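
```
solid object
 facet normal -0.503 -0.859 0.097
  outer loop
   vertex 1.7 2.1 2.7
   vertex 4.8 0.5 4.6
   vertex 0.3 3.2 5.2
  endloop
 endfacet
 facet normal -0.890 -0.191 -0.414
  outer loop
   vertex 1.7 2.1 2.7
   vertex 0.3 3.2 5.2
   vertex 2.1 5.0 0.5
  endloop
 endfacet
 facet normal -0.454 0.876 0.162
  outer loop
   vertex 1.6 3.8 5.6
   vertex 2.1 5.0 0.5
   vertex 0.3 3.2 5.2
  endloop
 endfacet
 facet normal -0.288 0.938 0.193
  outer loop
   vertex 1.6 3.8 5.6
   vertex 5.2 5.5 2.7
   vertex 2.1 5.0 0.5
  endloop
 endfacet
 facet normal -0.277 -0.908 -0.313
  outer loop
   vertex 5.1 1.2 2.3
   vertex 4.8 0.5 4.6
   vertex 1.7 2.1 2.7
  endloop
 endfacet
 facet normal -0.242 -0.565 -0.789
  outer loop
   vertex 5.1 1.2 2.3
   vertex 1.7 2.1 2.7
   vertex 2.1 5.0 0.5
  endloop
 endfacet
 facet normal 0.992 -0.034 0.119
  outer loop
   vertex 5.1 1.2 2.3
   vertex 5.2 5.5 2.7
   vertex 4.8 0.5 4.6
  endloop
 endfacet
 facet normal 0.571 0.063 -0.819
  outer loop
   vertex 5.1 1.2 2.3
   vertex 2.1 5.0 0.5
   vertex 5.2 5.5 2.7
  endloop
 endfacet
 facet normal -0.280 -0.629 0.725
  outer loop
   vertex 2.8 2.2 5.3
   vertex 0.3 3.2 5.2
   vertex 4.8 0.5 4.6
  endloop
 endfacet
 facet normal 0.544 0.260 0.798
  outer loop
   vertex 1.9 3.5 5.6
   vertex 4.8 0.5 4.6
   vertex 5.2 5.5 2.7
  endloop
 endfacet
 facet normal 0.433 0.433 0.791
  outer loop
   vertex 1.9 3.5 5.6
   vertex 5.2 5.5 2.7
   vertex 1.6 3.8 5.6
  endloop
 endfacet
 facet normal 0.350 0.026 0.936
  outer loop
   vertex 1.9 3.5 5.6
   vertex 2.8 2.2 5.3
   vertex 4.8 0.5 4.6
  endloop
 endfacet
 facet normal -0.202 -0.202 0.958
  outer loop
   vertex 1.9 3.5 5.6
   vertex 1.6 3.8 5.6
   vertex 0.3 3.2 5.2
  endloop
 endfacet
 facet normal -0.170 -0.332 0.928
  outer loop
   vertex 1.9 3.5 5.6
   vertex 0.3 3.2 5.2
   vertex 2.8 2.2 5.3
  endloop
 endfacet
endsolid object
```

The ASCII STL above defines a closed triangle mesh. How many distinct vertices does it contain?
9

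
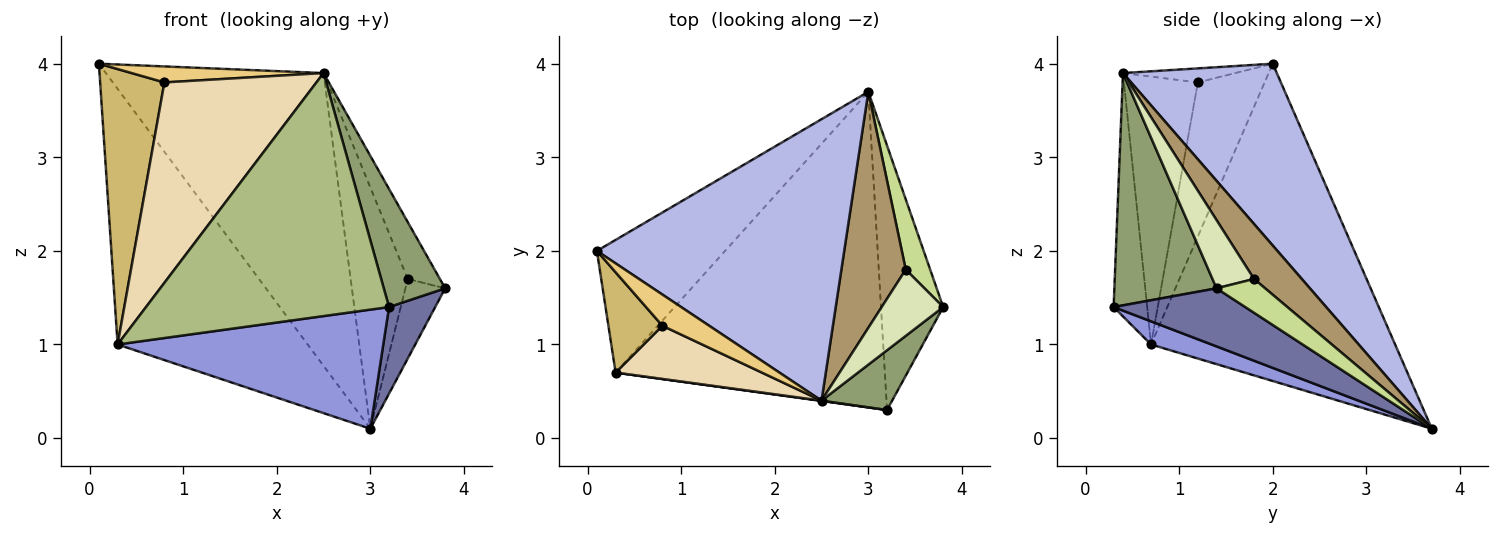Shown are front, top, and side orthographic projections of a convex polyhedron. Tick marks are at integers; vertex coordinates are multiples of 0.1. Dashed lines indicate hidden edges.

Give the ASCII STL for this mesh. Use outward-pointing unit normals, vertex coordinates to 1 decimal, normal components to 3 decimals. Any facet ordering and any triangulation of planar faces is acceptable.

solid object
 facet normal 0.664 -0.233 -0.711
  outer loop
   vertex 3.2 0.3 1.4
   vertex 3.0 3.7 0.1
   vertex 3.8 1.4 1.6
  endloop
 endfacet
 facet normal -0.752 0.585 -0.304
  outer loop
   vertex 0.3 0.7 1.0
   vertex 0.1 2.0 4.0
   vertex 3.0 3.7 0.1
  endloop
 endfacet
 facet normal 0.080 -0.352 -0.933
  outer loop
   vertex 0.3 0.7 1.0
   vertex 3.0 3.7 0.1
   vertex 3.2 0.3 1.4
  endloop
 endfacet
 facet normal 0.454 0.642 0.618
  outer loop
   vertex 2.5 0.4 3.9
   vertex 3.0 3.7 0.1
   vertex 0.1 2.0 4.0
  endloop
 endfacet
 facet normal 0.830 -0.498 0.252
  outer loop
   vertex 2.5 0.4 3.9
   vertex 3.2 0.3 1.4
   vertex 3.8 1.4 1.6
  endloop
 endfacet
 facet normal -0.137 -0.991 0.001
  outer loop
   vertex 2.5 0.4 3.9
   vertex 0.3 0.7 1.0
   vertex 3.2 0.3 1.4
  endloop
 endfacet
 facet normal 0.675 0.553 0.488
  outer loop
   vertex 3.4 1.8 1.7
   vertex 3.8 1.4 1.6
   vertex 3.0 3.7 0.1
  endloop
 endfacet
 facet normal 0.644 0.499 0.581
  outer loop
   vertex 3.4 1.8 1.7
   vertex 2.5 0.4 3.9
   vertex 3.8 1.4 1.6
  endloop
 endfacet
 facet normal 0.513 0.614 0.600
  outer loop
   vertex 3.4 1.8 1.7
   vertex 3.0 3.7 0.1
   vertex 2.5 0.4 3.9
  endloop
 endfacet
 facet normal -0.699 -0.672 0.245
  outer loop
   vertex 0.8 1.2 3.8
   vertex 0.1 2.0 4.0
   vertex 0.3 0.7 1.0
  endloop
 endfacet
 facet normal -0.258 -0.441 0.860
  outer loop
   vertex 0.8 1.2 3.8
   vertex 2.5 0.4 3.9
   vertex 0.1 2.0 4.0
  endloop
 endfacet
 facet normal -0.425 -0.875 0.232
  outer loop
   vertex 0.8 1.2 3.8
   vertex 0.3 0.7 1.0
   vertex 2.5 0.4 3.9
  endloop
 endfacet
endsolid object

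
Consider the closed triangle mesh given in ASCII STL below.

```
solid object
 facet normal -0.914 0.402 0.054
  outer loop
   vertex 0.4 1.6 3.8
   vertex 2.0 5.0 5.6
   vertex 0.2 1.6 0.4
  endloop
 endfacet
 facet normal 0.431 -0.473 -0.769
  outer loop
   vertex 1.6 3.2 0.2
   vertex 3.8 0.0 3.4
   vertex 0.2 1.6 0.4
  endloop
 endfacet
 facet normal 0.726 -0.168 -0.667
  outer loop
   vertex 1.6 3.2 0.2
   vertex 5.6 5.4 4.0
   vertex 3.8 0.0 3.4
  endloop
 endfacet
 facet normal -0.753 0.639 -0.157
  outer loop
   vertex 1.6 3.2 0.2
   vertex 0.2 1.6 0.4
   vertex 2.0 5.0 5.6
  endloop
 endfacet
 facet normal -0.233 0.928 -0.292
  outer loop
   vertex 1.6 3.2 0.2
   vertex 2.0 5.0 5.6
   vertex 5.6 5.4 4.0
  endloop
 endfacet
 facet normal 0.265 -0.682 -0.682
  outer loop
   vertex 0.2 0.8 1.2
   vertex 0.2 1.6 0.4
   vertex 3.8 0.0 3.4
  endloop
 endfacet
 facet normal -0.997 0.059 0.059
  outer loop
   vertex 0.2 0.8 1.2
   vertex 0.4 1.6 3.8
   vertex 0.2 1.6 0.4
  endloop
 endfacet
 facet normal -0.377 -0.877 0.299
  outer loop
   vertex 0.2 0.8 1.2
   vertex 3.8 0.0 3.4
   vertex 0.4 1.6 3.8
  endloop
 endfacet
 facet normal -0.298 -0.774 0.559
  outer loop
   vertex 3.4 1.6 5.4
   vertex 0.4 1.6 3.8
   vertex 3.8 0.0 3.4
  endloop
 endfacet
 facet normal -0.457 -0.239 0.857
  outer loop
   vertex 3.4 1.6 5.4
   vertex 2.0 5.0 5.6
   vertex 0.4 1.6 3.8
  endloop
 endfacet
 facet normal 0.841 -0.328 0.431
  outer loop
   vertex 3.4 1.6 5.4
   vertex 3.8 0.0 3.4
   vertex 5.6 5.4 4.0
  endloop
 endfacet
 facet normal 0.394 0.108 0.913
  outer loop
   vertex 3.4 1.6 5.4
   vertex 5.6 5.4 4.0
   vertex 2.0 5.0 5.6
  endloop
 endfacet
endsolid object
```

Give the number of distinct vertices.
8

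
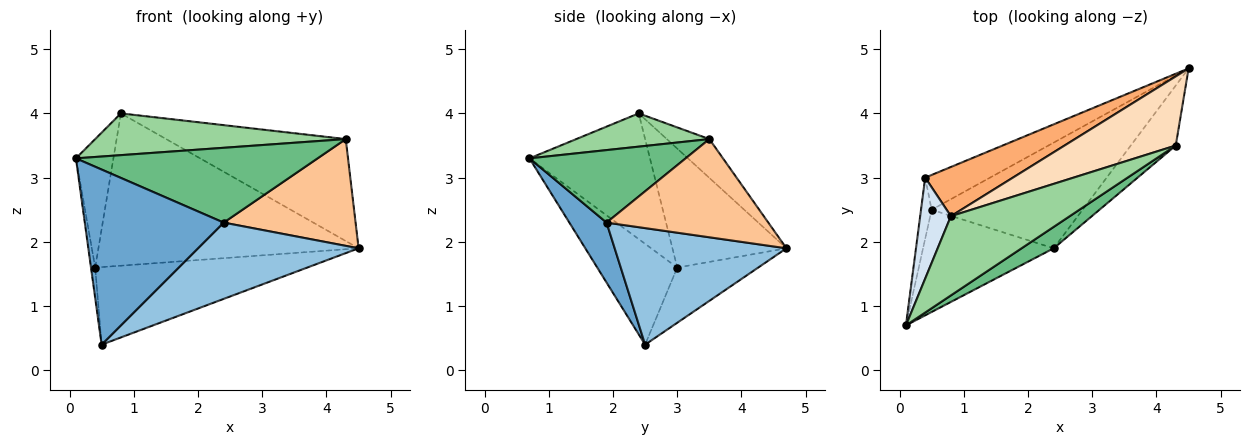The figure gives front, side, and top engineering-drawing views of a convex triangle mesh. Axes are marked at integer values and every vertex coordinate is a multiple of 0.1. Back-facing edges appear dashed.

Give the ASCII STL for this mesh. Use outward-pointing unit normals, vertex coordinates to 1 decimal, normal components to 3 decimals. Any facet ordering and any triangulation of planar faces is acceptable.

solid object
 facet normal 0.225 -0.841 -0.491
  outer loop
   vertex 2.4 1.9 2.3
   vertex 0.1 0.7 3.3
   vertex 0.5 2.5 0.4
  endloop
 endfacet
 facet normal 0.531 -0.496 -0.687
  outer loop
   vertex 2.4 1.9 2.3
   vertex 0.5 2.5 0.4
   vertex 4.5 4.7 1.9
  endloop
 endfacet
 facet normal -0.993 0.052 -0.105
  outer loop
   vertex 0.4 3.0 1.6
   vertex 0.5 2.5 0.4
   vertex 0.1 0.7 3.3
  endloop
 endfacet
 facet normal -0.930 0.289 0.227
  outer loop
   vertex 0.4 3.0 1.6
   vertex 0.1 0.7 3.3
   vertex 0.8 2.4 4.0
  endloop
 endfacet
 facet normal -0.329 0.862 -0.386
  outer loop
   vertex 0.4 3.0 1.6
   vertex 4.5 4.7 1.9
   vertex 0.5 2.5 0.4
  endloop
 endfacet
 facet normal -0.385 0.878 0.284
  outer loop
   vertex 0.4 3.0 1.6
   vertex 0.8 2.4 4.0
   vertex 4.5 4.7 1.9
  endloop
 endfacet
 facet normal 0.730 -0.596 -0.334
  outer loop
   vertex 4.3 3.5 3.6
   vertex 2.4 1.9 2.3
   vertex 4.5 4.7 1.9
  endloop
 endfacet
 facet normal -0.192 0.812 0.551
  outer loop
   vertex 4.3 3.5 3.6
   vertex 4.5 4.7 1.9
   vertex 0.8 2.4 4.0
  endloop
 endfacet
 facet normal 0.528 -0.817 0.234
  outer loop
   vertex 4.3 3.5 3.6
   vertex 0.1 0.7 3.3
   vertex 2.4 1.9 2.3
  endloop
 endfacet
 facet normal 0.240 -0.453 0.859
  outer loop
   vertex 4.3 3.5 3.6
   vertex 0.8 2.4 4.0
   vertex 0.1 0.7 3.3
  endloop
 endfacet
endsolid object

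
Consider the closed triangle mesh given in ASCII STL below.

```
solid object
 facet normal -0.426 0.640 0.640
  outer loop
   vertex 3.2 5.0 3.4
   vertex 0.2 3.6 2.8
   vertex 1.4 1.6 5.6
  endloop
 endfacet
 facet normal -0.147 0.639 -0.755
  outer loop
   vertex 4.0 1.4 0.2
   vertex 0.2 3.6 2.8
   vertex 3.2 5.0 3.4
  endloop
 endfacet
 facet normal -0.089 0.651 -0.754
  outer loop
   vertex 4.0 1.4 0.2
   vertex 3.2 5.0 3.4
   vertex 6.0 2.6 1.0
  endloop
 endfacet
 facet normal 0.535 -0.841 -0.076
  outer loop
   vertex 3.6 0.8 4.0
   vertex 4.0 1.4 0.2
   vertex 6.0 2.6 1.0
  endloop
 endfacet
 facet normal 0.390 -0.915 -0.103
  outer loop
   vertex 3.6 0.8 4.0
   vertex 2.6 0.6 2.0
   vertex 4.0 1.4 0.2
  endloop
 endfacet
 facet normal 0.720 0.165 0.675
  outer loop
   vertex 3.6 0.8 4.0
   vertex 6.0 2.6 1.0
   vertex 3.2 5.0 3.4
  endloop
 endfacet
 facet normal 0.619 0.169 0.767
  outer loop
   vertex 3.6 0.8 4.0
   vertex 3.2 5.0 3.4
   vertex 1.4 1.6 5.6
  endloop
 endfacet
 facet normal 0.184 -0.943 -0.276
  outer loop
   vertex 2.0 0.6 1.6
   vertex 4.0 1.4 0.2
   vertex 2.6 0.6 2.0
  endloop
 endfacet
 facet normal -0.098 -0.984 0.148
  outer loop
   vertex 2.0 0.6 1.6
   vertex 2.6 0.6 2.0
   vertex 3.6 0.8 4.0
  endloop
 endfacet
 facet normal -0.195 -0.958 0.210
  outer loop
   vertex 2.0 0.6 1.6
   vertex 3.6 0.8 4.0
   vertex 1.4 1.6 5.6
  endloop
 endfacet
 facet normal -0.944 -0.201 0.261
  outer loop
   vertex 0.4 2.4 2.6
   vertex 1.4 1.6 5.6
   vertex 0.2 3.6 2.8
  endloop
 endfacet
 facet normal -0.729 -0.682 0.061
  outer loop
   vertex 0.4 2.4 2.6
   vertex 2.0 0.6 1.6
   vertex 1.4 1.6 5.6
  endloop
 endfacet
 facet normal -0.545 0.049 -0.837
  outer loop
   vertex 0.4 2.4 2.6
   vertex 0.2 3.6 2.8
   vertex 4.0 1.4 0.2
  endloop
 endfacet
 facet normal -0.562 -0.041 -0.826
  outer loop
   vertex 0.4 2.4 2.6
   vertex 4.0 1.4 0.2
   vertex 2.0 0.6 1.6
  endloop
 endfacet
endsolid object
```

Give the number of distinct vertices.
9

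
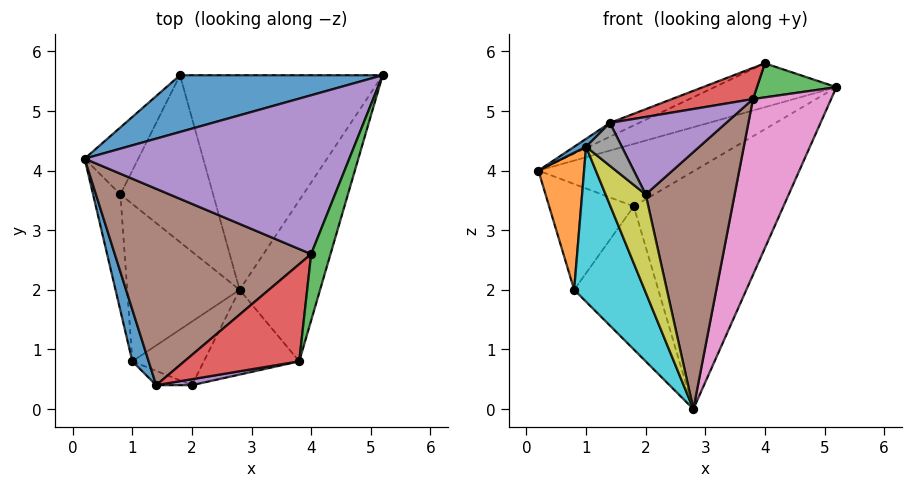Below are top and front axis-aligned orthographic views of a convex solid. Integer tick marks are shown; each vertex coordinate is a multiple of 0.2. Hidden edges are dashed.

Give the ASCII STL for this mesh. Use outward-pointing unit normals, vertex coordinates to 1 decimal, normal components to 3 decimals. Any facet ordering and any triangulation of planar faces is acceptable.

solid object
 facet normal -0.368 0.688 0.625
  outer loop
   vertex 1.8 5.6 3.4
   vertex 0.2 4.2 4.0
   vertex 5.2 5.6 5.4
  endloop
 endfacet
 facet normal 0.367 0.691 -0.623
  outer loop
   vertex 1.8 5.6 3.4
   vertex 5.2 5.6 5.4
   vertex 2.8 2.0 0.0
  endloop
 endfacet
 facet normal -0.685 0.615 -0.390
  outer loop
   vertex 0.8 3.6 2.0
   vertex 0.2 4.2 4.0
   vertex 1.8 5.6 3.4
  endloop
 endfacet
 facet normal -0.232 0.633 -0.739
  outer loop
   vertex 0.8 3.6 2.0
   vertex 1.8 5.6 3.4
   vertex 2.8 2.0 0.0
  endloop
 endfacet
 facet normal 0.152 -0.986 0.076
  outer loop
   vertex 3.8 0.8 5.2
   vertex 1.4 0.4 4.8
   vertex 2.0 0.4 3.6
  endloop
 endfacet
 facet normal 0.440 -0.853 -0.281
  outer loop
   vertex 3.8 0.8 5.2
   vertex 2.0 0.4 3.6
   vertex 2.8 2.0 0.0
  endloop
 endfacet
 facet normal 0.935 -0.263 -0.240
  outer loop
   vertex 3.8 0.8 5.2
   vertex 2.8 2.0 0.0
   vertex 5.2 5.6 5.4
  endloop
 endfacet
 facet normal -0.535 -0.802 -0.267
  outer loop
   vertex 1.0 0.8 4.4
   vertex 2.0 0.4 3.6
   vertex 1.4 0.4 4.8
  endloop
 endfacet
 facet normal -0.611 -0.664 -0.431
  outer loop
   vertex 1.0 0.8 4.4
   vertex 2.8 2.0 0.0
   vertex 2.0 0.4 3.6
  endloop
 endfacet
 facet normal -0.787 -0.433 -0.440
  outer loop
   vertex 1.0 0.8 4.4
   vertex 0.8 3.6 2.0
   vertex 2.8 2.0 0.0
  endloop
 endfacet
 facet normal -0.752 -0.100 0.652
  outer loop
   vertex 1.0 0.8 4.4
   vertex 1.4 0.4 4.8
   vertex 0.2 4.2 4.0
  endloop
 endfacet
 facet normal -0.946 -0.247 -0.210
  outer loop
   vertex 1.0 0.8 4.4
   vertex 0.2 4.2 4.0
   vertex 0.8 3.6 2.0
  endloop
 endfacet
 facet normal 0.821 -0.261 0.508
  outer loop
   vertex 4.0 2.6 5.8
   vertex 3.8 0.8 5.2
   vertex 5.2 5.6 5.4
  endloop
 endfacet
 facet normal -0.107 -0.304 0.947
  outer loop
   vertex 4.0 2.6 5.8
   vertex 1.4 0.4 4.8
   vertex 3.8 0.8 5.2
  endloop
 endfacet
 facet normal -0.326 0.252 0.911
  outer loop
   vertex 4.0 2.6 5.8
   vertex 5.2 5.6 5.4
   vertex 0.2 4.2 4.0
  endloop
 endfacet
 facet normal -0.405 0.064 0.912
  outer loop
   vertex 4.0 2.6 5.8
   vertex 0.2 4.2 4.0
   vertex 1.4 0.4 4.8
  endloop
 endfacet
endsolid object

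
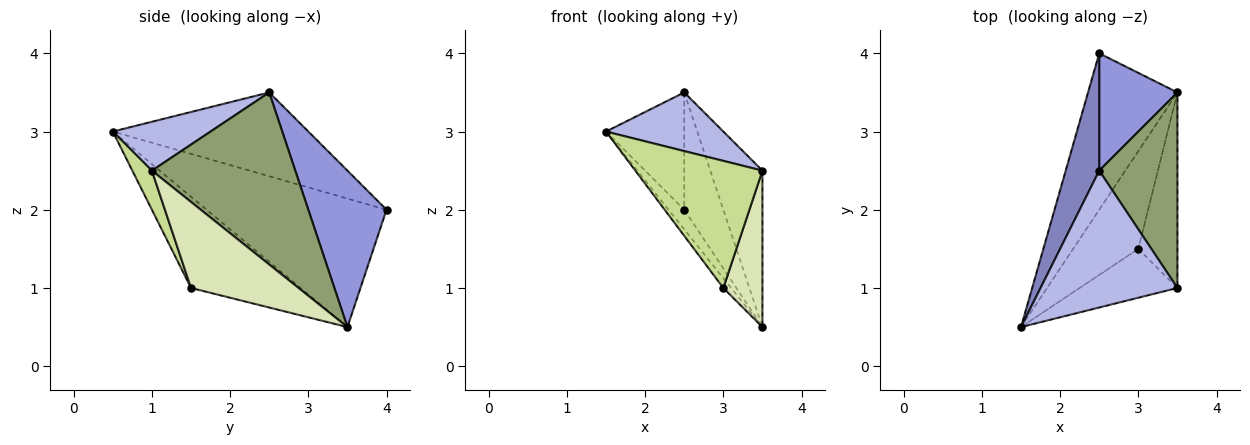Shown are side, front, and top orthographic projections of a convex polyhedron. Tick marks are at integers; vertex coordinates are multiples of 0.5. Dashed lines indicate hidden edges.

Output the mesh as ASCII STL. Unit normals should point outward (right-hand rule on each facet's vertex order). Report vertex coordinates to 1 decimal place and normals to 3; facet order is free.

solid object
 facet normal -0.819 0.071 -0.570
  outer loop
   vertex 2.5 4.0 2.0
   vertex 3.5 3.5 0.5
   vertex 1.5 0.5 3.0
  endloop
 endfacet
 facet normal -0.870 0.348 0.348
  outer loop
   vertex 2.5 2.5 3.5
   vertex 2.5 4.0 2.0
   vertex 1.5 0.5 3.0
  endloop
 endfacet
 facet normal 0.816 0.408 0.408
  outer loop
   vertex 2.5 2.5 3.5
   vertex 3.5 3.5 0.5
   vertex 2.5 4.0 2.0
  endloop
 endfacet
 facet normal 0.312 -0.374 0.873
  outer loop
   vertex 3.5 1.0 2.5
   vertex 2.5 2.5 3.5
   vertex 1.5 0.5 3.0
  endloop
 endfacet
 facet normal 0.864 0.314 0.393
  outer loop
   vertex 3.5 1.0 2.5
   vertex 3.5 3.5 0.5
   vertex 2.5 2.5 3.5
  endloop
 endfacet
 facet normal -0.812 0.058 -0.580
  outer loop
   vertex 3.0 1.5 1.0
   vertex 1.5 0.5 3.0
   vertex 3.5 3.5 0.5
  endloop
 endfacet
 facet normal 0.142 -0.924 -0.355
  outer loop
   vertex 3.0 1.5 1.0
   vertex 3.5 1.0 2.5
   vertex 1.5 0.5 3.0
  endloop
 endfacet
 facet normal 0.864 -0.314 -0.393
  outer loop
   vertex 3.0 1.5 1.0
   vertex 3.5 3.5 0.5
   vertex 3.5 1.0 2.5
  endloop
 endfacet
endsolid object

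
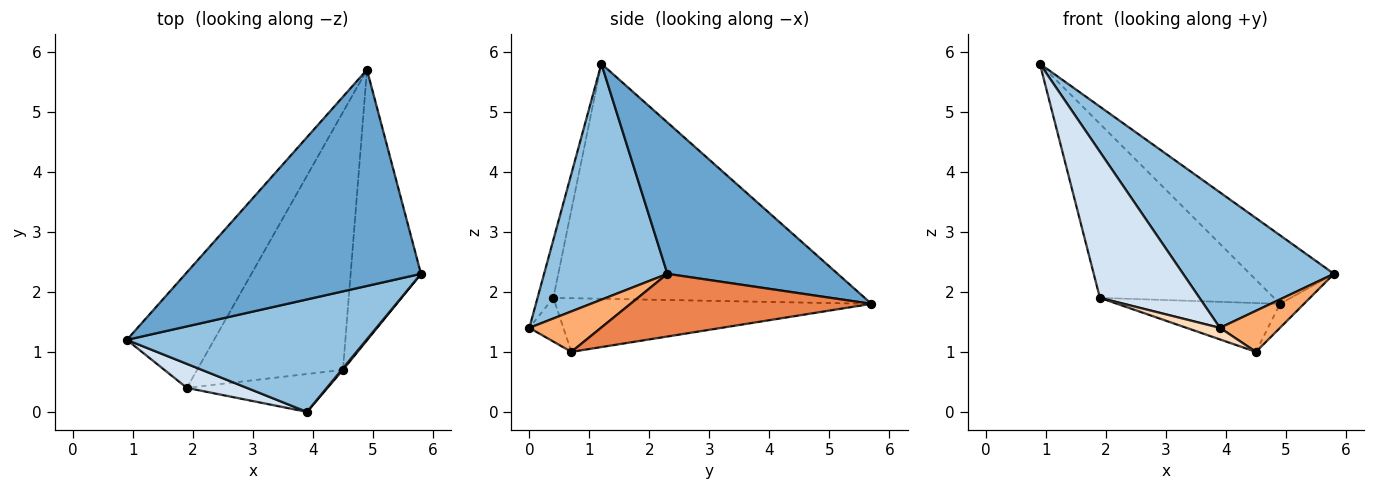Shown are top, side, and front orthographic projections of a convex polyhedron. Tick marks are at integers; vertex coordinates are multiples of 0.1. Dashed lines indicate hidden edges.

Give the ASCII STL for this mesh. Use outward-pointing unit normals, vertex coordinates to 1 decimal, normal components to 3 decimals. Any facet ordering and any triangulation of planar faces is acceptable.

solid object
 facet normal 0.523 0.258 0.813
  outer loop
   vertex 4.9 5.7 1.8
   vertex 0.9 1.2 5.8
   vertex 5.8 2.3 2.3
  endloop
 endfacet
 facet normal 0.532 -0.651 0.541
  outer loop
   vertex 3.9 0.0 1.4
   vertex 5.8 2.3 2.3
   vertex 0.9 1.2 5.8
  endloop
 endfacet
 facet normal -0.830 0.464 -0.308
  outer loop
   vertex 1.9 0.4 1.9
   vertex 0.9 1.2 5.8
   vertex 4.9 5.7 1.8
  endloop
 endfacet
 facet normal -0.155 -0.975 0.160
  outer loop
   vertex 1.9 0.4 1.9
   vertex 3.9 0.0 1.4
   vertex 0.9 1.2 5.8
  endloop
 endfacet
 facet normal 0.664 0.066 -0.745
  outer loop
   vertex 4.5 0.7 1.0
   vertex 4.9 5.7 1.8
   vertex 5.8 2.3 2.3
  endloop
 endfacet
 facet normal 0.766 -0.642 0.025
  outer loop
   vertex 4.5 0.7 1.0
   vertex 5.8 2.3 2.3
   vertex 3.9 0.0 1.4
  endloop
 endfacet
 facet normal -0.340 0.175 -0.924
  outer loop
   vertex 4.5 0.7 1.0
   vertex 1.9 0.4 1.9
   vertex 4.9 5.7 1.8
  endloop
 endfacet
 facet normal -0.285 -0.280 -0.917
  outer loop
   vertex 4.5 0.7 1.0
   vertex 3.9 0.0 1.4
   vertex 1.9 0.4 1.9
  endloop
 endfacet
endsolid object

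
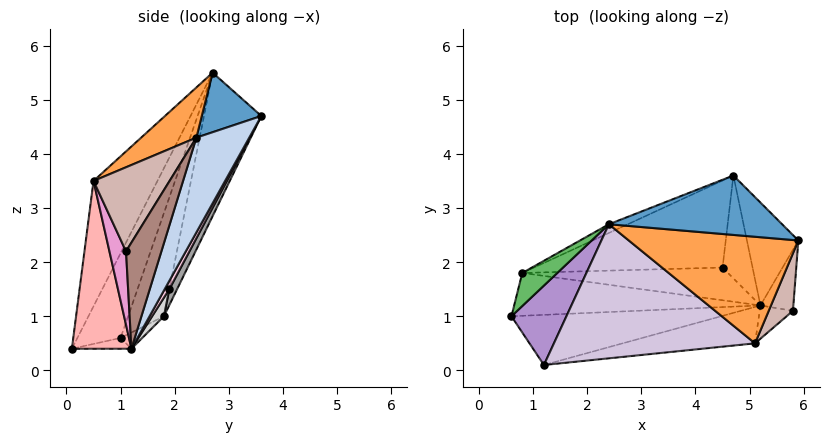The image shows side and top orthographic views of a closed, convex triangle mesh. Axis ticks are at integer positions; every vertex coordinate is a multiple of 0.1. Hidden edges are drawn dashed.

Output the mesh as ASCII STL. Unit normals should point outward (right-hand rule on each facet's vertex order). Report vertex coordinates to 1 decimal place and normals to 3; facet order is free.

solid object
 facet normal 0.325 0.010 0.946
  outer loop
   vertex 2.4 2.7 5.5
   vertex 5.9 2.4 4.3
   vertex 4.7 3.6 4.7
  endloop
 endfacet
 facet normal 0.610 0.720 -0.331
  outer loop
   vertex 5.2 1.2 0.4
   vertex 4.7 3.6 4.7
   vertex 5.9 2.4 4.3
  endloop
 endfacet
 facet normal 0.252 -0.464 0.850
  outer loop
   vertex 5.1 0.5 3.5
   vertex 5.9 2.4 4.3
   vertex 2.4 2.7 5.5
  endloop
 endfacet
 facet normal -0.058 0.458 -0.887
  outer loop
   vertex 0.8 1.8 1.0
   vertex 5.2 1.2 0.4
   vertex 0.6 1.0 0.6
  endloop
 endfacet
 facet normal -0.944 0.076 0.321
  outer loop
   vertex 0.8 1.8 1.0
   vertex 0.6 1.0 0.6
   vertex 2.4 2.7 5.5
  endloop
 endfacet
 facet normal -0.379 0.924 -0.050
  outer loop
   vertex 0.8 1.8 1.0
   vertex 2.4 2.7 5.5
   vertex 4.7 3.6 4.7
  endloop
 endfacet
 facet normal -0.051 0.184 -0.982
  outer loop
   vertex 1.2 0.1 0.4
   vertex 0.6 1.0 0.6
   vertex 5.2 1.2 0.4
  endloop
 endfacet
 facet normal 0.260 -0.944 -0.205
  outer loop
   vertex 1.2 0.1 0.4
   vertex 5.2 1.2 0.4
   vertex 5.1 0.5 3.5
  endloop
 endfacet
 facet normal -0.694 -0.562 0.450
  outer loop
   vertex 1.2 0.1 0.4
   vertex 2.4 2.7 5.5
   vertex 0.6 1.0 0.6
  endloop
 endfacet
 facet normal -0.304 -0.818 0.489
  outer loop
   vertex 1.2 0.1 0.4
   vertex 5.1 0.5 3.5
   vertex 2.4 2.7 5.5
  endloop
 endfacet
 facet normal 0.885 0.375 -0.274
  outer loop
   vertex 5.8 1.1 2.2
   vertex 5.2 1.2 0.4
   vertex 5.9 2.4 4.3
  endloop
 endfacet
 facet normal 0.852 -0.462 0.246
  outer loop
   vertex 5.8 1.1 2.2
   vertex 5.9 2.4 4.3
   vertex 5.1 0.5 3.5
  endloop
 endfacet
 facet normal 0.415 -0.890 -0.188
  outer loop
   vertex 5.8 1.1 2.2
   vertex 5.1 0.5 3.5
   vertex 5.2 1.2 0.4
  endloop
 endfacet
 facet normal 0.131 0.872 -0.471
  outer loop
   vertex 4.5 1.9 1.5
   vertex 4.7 3.6 4.7
   vertex 5.2 1.2 0.4
  endloop
 endfacet
 facet normal 0.040 0.881 -0.471
  outer loop
   vertex 4.5 1.9 1.5
   vertex 0.8 1.8 1.0
   vertex 4.7 3.6 4.7
  endloop
 endfacet
 facet normal 0.046 0.856 -0.515
  outer loop
   vertex 4.5 1.9 1.5
   vertex 5.2 1.2 0.4
   vertex 0.8 1.8 1.0
  endloop
 endfacet
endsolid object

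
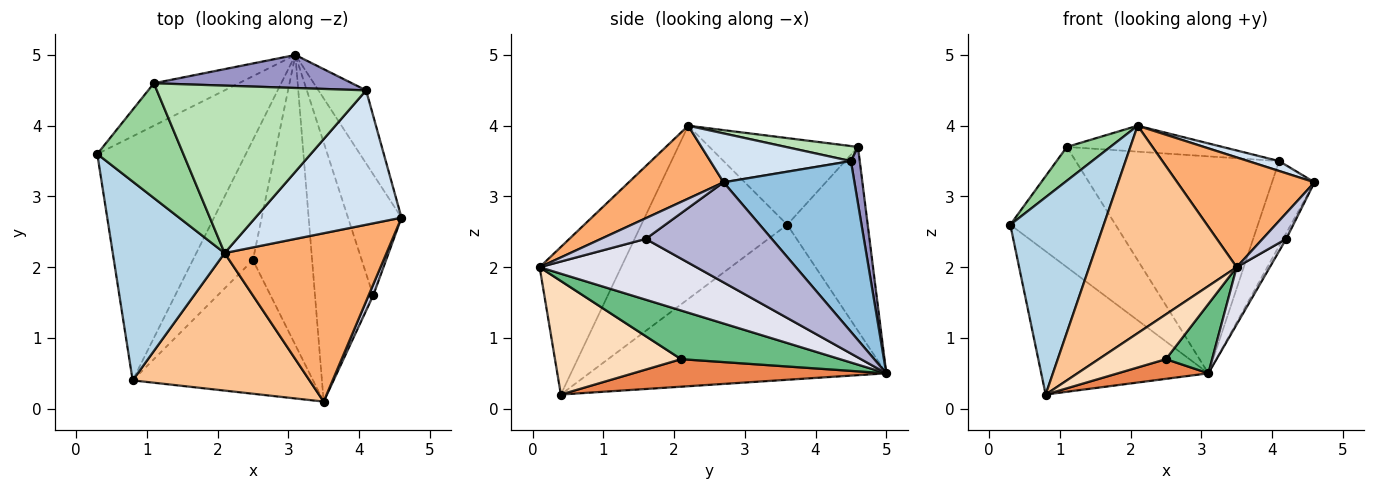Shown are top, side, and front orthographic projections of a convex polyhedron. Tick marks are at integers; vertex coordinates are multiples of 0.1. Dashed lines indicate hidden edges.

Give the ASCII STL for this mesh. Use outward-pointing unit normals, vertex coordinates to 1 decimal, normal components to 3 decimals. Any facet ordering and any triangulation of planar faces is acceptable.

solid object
 facet normal -0.669 0.376 -0.641
  outer loop
   vertex 3.1 5.0 0.5
   vertex 0.8 0.4 0.2
   vertex 0.3 3.6 2.6
  endloop
 endfacet
 facet normal 0.919 0.298 -0.257
  outer loop
   vertex 4.1 4.5 3.5
   vertex 4.6 2.7 3.2
   vertex 3.1 5.0 0.5
  endloop
 endfacet
 facet normal -0.740 -0.474 0.478
  outer loop
   vertex 2.1 2.2 4.0
   vertex 0.3 3.6 2.6
   vertex 0.8 0.4 0.2
  endloop
 endfacet
 facet normal 0.317 -0.070 0.946
  outer loop
   vertex 2.1 2.2 4.0
   vertex 4.6 2.7 3.2
   vertex 4.1 4.5 3.5
  endloop
 endfacet
 facet normal 0.412 -0.147 -0.899
  outer loop
   vertex 2.5 2.1 0.7
   vertex 0.8 0.4 0.2
   vertex 3.1 5.0 0.5
  endloop
 endfacet
 facet normal 0.353 -0.511 0.784
  outer loop
   vertex 3.5 0.1 2.0
   vertex 4.6 2.7 3.2
   vertex 2.1 2.2 4.0
  endloop
 endfacet
 facet normal -0.419 -0.757 0.502
  outer loop
   vertex 3.5 0.1 2.0
   vertex 2.1 2.2 4.0
   vertex 0.8 0.4 0.2
  endloop
 endfacet
 facet normal 0.512 -0.273 -0.814
  outer loop
   vertex 3.5 0.1 2.0
   vertex 0.8 0.4 0.2
   vertex 2.5 2.1 0.7
  endloop
 endfacet
 facet normal 0.624 -0.182 -0.760
  outer loop
   vertex 3.5 0.1 2.0
   vertex 2.5 2.1 0.7
   vertex 3.1 5.0 0.5
  endloop
 endfacet
 facet normal -0.695 -0.203 0.690
  outer loop
   vertex 1.1 4.6 3.7
   vertex 0.3 3.6 2.6
   vertex 2.1 2.2 4.0
  endloop
 endfacet
 facet normal 0.071 0.153 0.986
  outer loop
   vertex 1.1 4.6 3.7
   vertex 2.1 2.2 4.0
   vertex 4.1 4.5 3.5
  endloop
 endfacet
 facet normal -0.585 0.765 -0.270
  outer loop
   vertex 1.1 4.6 3.7
   vertex 3.1 5.0 0.5
   vertex 0.3 3.6 2.6
  endloop
 endfacet
 facet normal 0.043 0.988 0.150
  outer loop
   vertex 1.1 4.6 3.7
   vertex 4.1 4.5 3.5
   vertex 3.1 5.0 0.5
  endloop
 endfacet
 facet normal 0.882 0.022 -0.471
  outer loop
   vertex 4.2 1.6 2.4
   vertex 3.1 5.0 0.5
   vertex 4.6 2.7 3.2
  endloop
 endfacet
 facet normal 0.868 -0.457 0.194
  outer loop
   vertex 4.2 1.6 2.4
   vertex 4.6 2.7 3.2
   vertex 3.5 0.1 2.0
  endloop
 endfacet
 facet normal 0.714 -0.151 -0.684
  outer loop
   vertex 4.2 1.6 2.4
   vertex 3.5 0.1 2.0
   vertex 3.1 5.0 0.5
  endloop
 endfacet
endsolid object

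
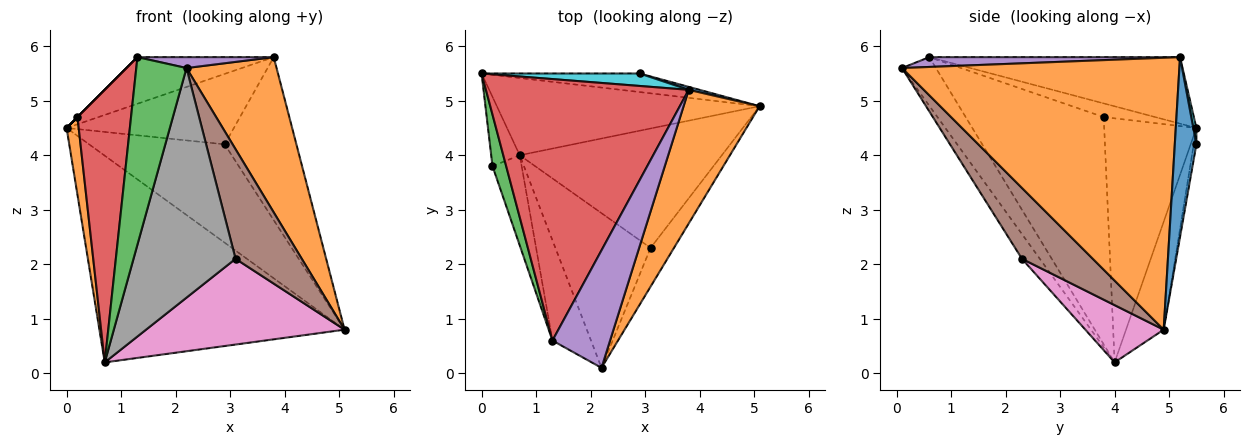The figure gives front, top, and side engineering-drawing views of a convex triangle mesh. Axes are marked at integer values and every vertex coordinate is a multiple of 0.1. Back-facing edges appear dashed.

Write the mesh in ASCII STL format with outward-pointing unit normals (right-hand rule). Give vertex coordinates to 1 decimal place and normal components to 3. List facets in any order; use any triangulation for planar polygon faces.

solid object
 facet normal -0.142 0.927 -0.347
  outer loop
   vertex 0.7 4.0 0.2
   vertex 0.0 5.5 4.5
   vertex 5.1 4.9 0.8
  endloop
 endfacet
 facet normal 0.919 -0.298 0.257
  outer loop
   vertex 3.8 5.2 5.8
   vertex 2.2 0.1 5.6
   vertex 5.1 4.9 0.8
  endloop
 endfacet
 facet normal -0.511 -0.758 -0.405
  outer loop
   vertex 1.3 0.6 5.8
   vertex 0.7 4.0 0.2
   vertex 2.2 0.1 5.6
  endloop
 endfacet
 facet normal -0.307 0.167 0.937
  outer loop
   vertex 1.3 0.6 5.8
   vertex 3.8 5.2 5.8
   vertex 0.0 5.5 4.5
  endloop
 endfacet
 facet normal 0.168 -0.091 0.982
  outer loop
   vertex 1.3 0.6 5.8
   vertex 2.2 0.1 5.6
   vertex 3.8 5.2 5.8
  endloop
 endfacet
 facet normal 0.710 -0.664 -0.234
  outer loop
   vertex 3.1 2.3 2.1
   vertex 5.1 4.9 0.8
   vertex 2.2 0.1 5.6
  endloop
 endfacet
 facet normal 0.224 -0.568 -0.792
  outer loop
   vertex 3.1 2.3 2.1
   vertex 0.7 4.0 0.2
   vertex 5.1 4.9 0.8
  endloop
 endfacet
 facet normal -0.144 -0.821 -0.553
  outer loop
   vertex 3.1 2.3 2.1
   vertex 2.2 0.1 5.6
   vertex 0.7 4.0 0.2
  endloop
 endfacet
 facet normal -0.019 0.982 -0.186
  outer loop
   vertex 2.9 5.5 4.2
   vertex 5.1 4.9 0.8
   vertex 0.0 5.5 4.5
  endloop
 endfacet
 facet normal 0.018 0.985 0.174
  outer loop
   vertex 2.9 5.5 4.2
   vertex 0.0 5.5 4.5
   vertex 3.8 5.2 5.8
  endloop
 endfacet
 facet normal 0.288 0.957 0.017
  outer loop
   vertex 2.9 5.5 4.2
   vertex 3.8 5.2 5.8
   vertex 5.1 4.9 0.8
  endloop
 endfacet
 facet normal -0.985 -0.129 -0.115
  outer loop
   vertex 0.2 3.8 4.7
   vertex 0.0 5.5 4.5
   vertex 0.7 4.0 0.2
  endloop
 endfacet
 facet normal -0.707 0.000 0.707
  outer loop
   vertex 0.2 3.8 4.7
   vertex 1.3 0.6 5.8
   vertex 0.0 5.5 4.5
  endloop
 endfacet
 facet normal -0.926 -0.359 -0.119
  outer loop
   vertex 0.2 3.8 4.7
   vertex 0.7 4.0 0.2
   vertex 1.3 0.6 5.8
  endloop
 endfacet
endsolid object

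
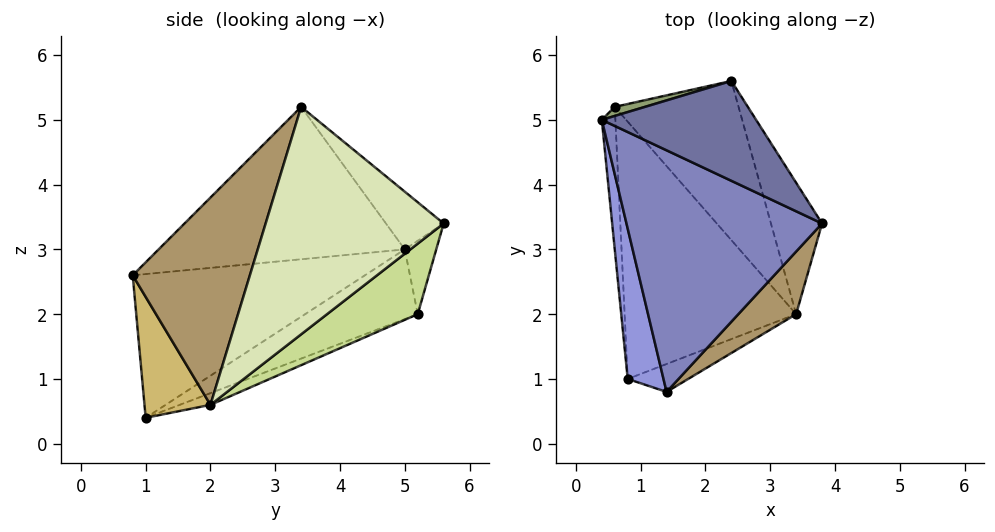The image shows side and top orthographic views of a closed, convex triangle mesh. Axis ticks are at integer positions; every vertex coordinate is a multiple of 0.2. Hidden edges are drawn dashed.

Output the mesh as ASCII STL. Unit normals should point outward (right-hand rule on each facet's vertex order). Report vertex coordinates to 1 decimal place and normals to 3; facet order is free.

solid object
 facet normal -0.308 0.477 0.823
  outer loop
   vertex 2.4 5.6 3.4
   vertex 0.4 5.0 3.0
   vertex 3.8 3.4 5.2
  endloop
 endfacet
 facet normal -0.600 -0.216 0.770
  outer loop
   vertex 1.4 0.8 2.6
   vertex 3.8 3.4 5.2
   vertex 0.4 5.0 3.0
  endloop
 endfacet
 facet normal -0.941 -0.246 0.234
  outer loop
   vertex 1.4 0.8 2.6
   vertex 0.4 5.0 3.0
   vertex 0.8 1.0 0.4
  endloop
 endfacet
 facet normal -0.981 0.026 -0.191
  outer loop
   vertex 0.6 5.2 2.0
   vertex 0.8 1.0 0.4
   vertex 0.4 5.0 3.0
  endloop
 endfacet
 facet normal -0.308 0.943 0.127
  outer loop
   vertex 0.6 5.2 2.0
   vertex 0.4 5.0 3.0
   vertex 2.4 5.6 3.4
  endloop
 endfacet
 facet normal -0.064 0.353 -0.934
  outer loop
   vertex 3.4 2.0 0.6
   vertex 0.8 1.0 0.4
   vertex 0.6 5.2 2.0
  endloop
 endfacet
 facet normal 0.384 0.631 -0.674
  outer loop
   vertex 3.4 2.0 0.6
   vertex 0.6 5.2 2.0
   vertex 2.4 5.6 3.4
  endloop
 endfacet
 facet normal 0.893 0.404 -0.201
  outer loop
   vertex 3.4 2.0 0.6
   vertex 2.4 5.6 3.4
   vertex 3.8 3.4 5.2
  endloop
 endfacet
 facet normal 0.630 -0.757 0.176
  outer loop
   vertex 3.4 2.0 0.6
   vertex 3.8 3.4 5.2
   vertex 1.4 0.8 2.6
  endloop
 endfacet
 facet normal 0.365 -0.913 -0.183
  outer loop
   vertex 3.4 2.0 0.6
   vertex 1.4 0.8 2.6
   vertex 0.8 1.0 0.4
  endloop
 endfacet
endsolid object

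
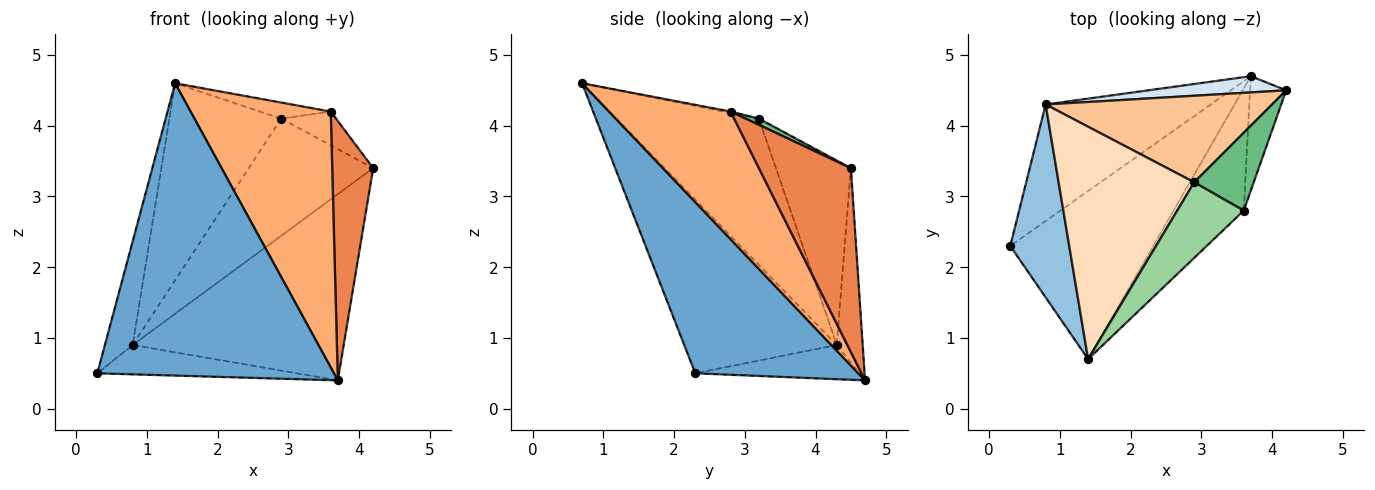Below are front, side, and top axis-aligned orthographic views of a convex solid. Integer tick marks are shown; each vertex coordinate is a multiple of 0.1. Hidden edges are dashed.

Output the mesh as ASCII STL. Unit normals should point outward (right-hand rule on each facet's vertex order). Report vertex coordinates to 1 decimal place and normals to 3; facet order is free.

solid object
 facet normal 0.513 -0.744 -0.428
  outer loop
   vertex 3.7 4.7 0.4
   vertex 1.4 0.7 4.6
   vertex 0.3 2.3 0.5
  endloop
 endfacet
 facet normal -0.933 0.170 0.317
  outer loop
   vertex 0.8 4.3 0.9
   vertex 0.3 2.3 0.5
   vertex 1.4 0.7 4.6
  endloop
 endfacet
 facet normal -0.197 0.239 -0.951
  outer loop
   vertex 0.8 4.3 0.9
   vertex 3.7 4.7 0.4
   vertex 0.3 2.3 0.5
  endloop
 endfacet
 facet normal -0.122 0.989 0.086
  outer loop
   vertex 0.8 4.3 0.9
   vertex 4.2 4.5 3.4
   vertex 3.7 4.7 0.4
  endloop
 endfacet
 facet normal 0.899 -0.400 -0.177
  outer loop
   vertex 3.6 2.8 4.2
   vertex 3.7 4.7 0.4
   vertex 4.2 4.5 3.4
  endloop
 endfacet
 facet normal 0.617 -0.711 -0.339
  outer loop
   vertex 3.6 2.8 4.2
   vertex 1.4 0.7 4.6
   vertex 3.7 4.7 0.4
  endloop
 endfacet
 facet normal -0.436 0.724 0.535
  outer loop
   vertex 2.9 3.2 4.1
   vertex 4.2 4.5 3.4
   vertex 0.8 4.3 0.9
  endloop
 endfacet
 facet normal -0.636 0.499 0.589
  outer loop
   vertex 2.9 3.2 4.1
   vertex 0.8 4.3 0.9
   vertex 1.4 0.7 4.6
  endloop
 endfacet
 facet normal 0.096 0.396 0.913
  outer loop
   vertex 2.9 3.2 4.1
   vertex 3.6 2.8 4.2
   vertex 4.2 4.5 3.4
  endloop
 endfacet
 facet normal -0.021 0.208 0.978
  outer loop
   vertex 2.9 3.2 4.1
   vertex 1.4 0.7 4.6
   vertex 3.6 2.8 4.2
  endloop
 endfacet
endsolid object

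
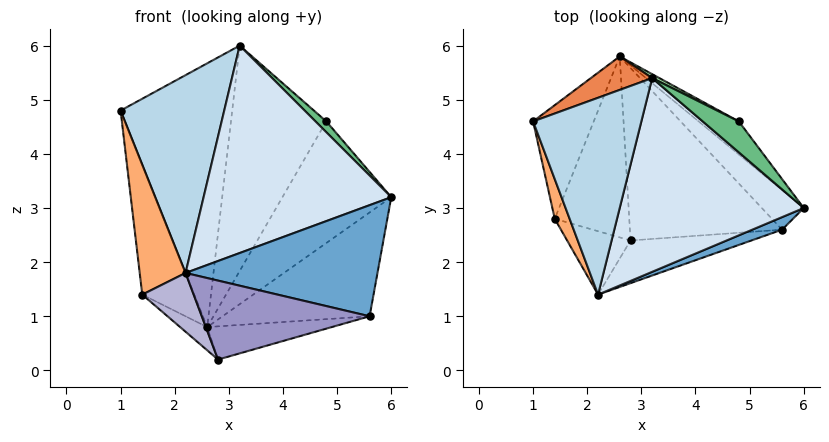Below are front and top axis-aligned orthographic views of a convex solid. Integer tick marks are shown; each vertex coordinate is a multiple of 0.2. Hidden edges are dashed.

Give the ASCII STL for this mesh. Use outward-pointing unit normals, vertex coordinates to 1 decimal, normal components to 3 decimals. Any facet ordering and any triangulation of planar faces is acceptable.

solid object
 facet normal 0.353 -0.930 0.105
  outer loop
   vertex 5.6 2.6 1.0
   vertex 6.0 3.0 3.2
   vertex 2.2 1.4 1.8
  endloop
 endfacet
 facet normal 0.714 0.654 -0.249
  outer loop
   vertex 5.6 2.6 1.0
   vertex 2.6 5.8 0.8
   vertex 6.0 3.0 3.2
  endloop
 endfacet
 facet normal -0.126 -0.703 0.700
  outer loop
   vertex 3.2 5.4 6.0
   vertex 1.0 4.6 4.8
   vertex 2.2 1.4 1.8
  endloop
 endfacet
 facet normal 0.056 -0.730 0.682
  outer loop
   vertex 3.2 5.4 6.0
   vertex 2.2 1.4 1.8
   vertex 6.0 3.0 3.2
  endloop
 endfacet
 facet normal -0.395 0.912 0.116
  outer loop
   vertex 3.2 5.4 6.0
   vertex 2.6 5.8 0.8
   vertex 1.0 4.6 4.8
  endloop
 endfacet
 facet normal -0.876 -0.461 0.141
  outer loop
   vertex 1.4 2.8 1.4
   vertex 2.2 1.4 1.8
   vertex 1.0 4.6 4.8
  endloop
 endfacet
 facet normal -0.911 0.310 -0.271
  outer loop
   vertex 1.4 2.8 1.4
   vertex 1.0 4.6 4.8
   vertex 2.6 5.8 0.8
  endloop
 endfacet
 facet normal 0.700 0.689 -0.188
  outer loop
   vertex 4.8 4.6 4.6
   vertex 6.0 3.0 3.2
   vertex 2.6 5.8 0.8
  endloop
 endfacet
 facet normal 0.551 -0.276 0.787
  outer loop
   vertex 4.8 4.6 4.6
   vertex 3.2 5.4 6.0
   vertex 6.0 3.0 3.2
  endloop
 endfacet
 facet normal 0.458 0.889 0.016
  outer loop
   vertex 4.8 4.6 4.6
   vertex 2.6 5.8 0.8
   vertex 3.2 5.4 6.0
  endloop
 endfacet
 facet normal 0.258 0.183 -0.949
  outer loop
   vertex 2.8 2.4 0.2
   vertex 2.6 5.8 0.8
   vertex 5.6 2.6 1.0
  endloop
 endfacet
 facet normal -0.631 0.099 -0.769
  outer loop
   vertex 2.8 2.4 0.2
   vertex 1.4 2.8 1.4
   vertex 2.6 5.8 0.8
  endloop
 endfacet
 facet normal 0.195 -0.863 -0.466
  outer loop
   vertex 2.8 2.4 0.2
   vertex 5.6 2.6 1.0
   vertex 2.2 1.4 1.8
  endloop
 endfacet
 facet normal -0.635 -0.525 -0.566
  outer loop
   vertex 2.8 2.4 0.2
   vertex 2.2 1.4 1.8
   vertex 1.4 2.8 1.4
  endloop
 endfacet
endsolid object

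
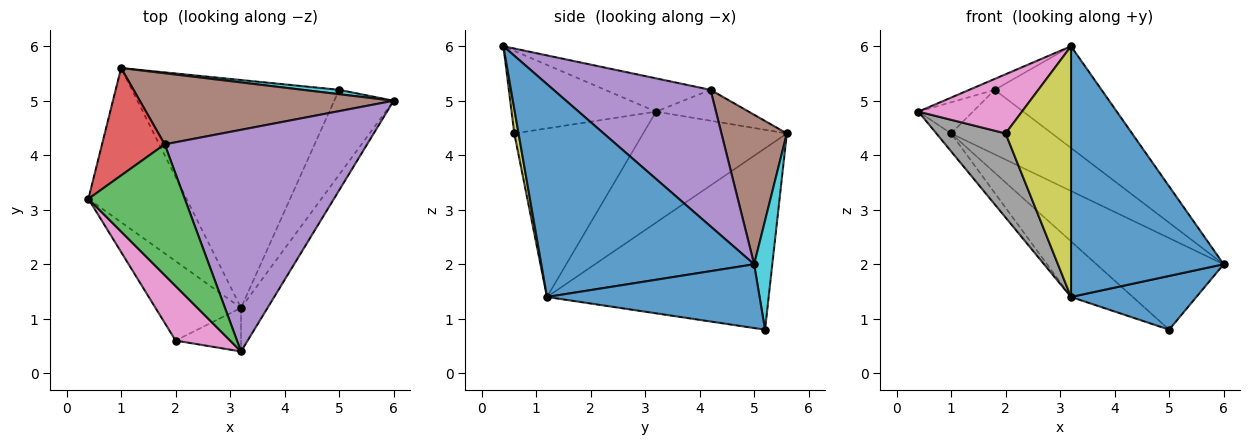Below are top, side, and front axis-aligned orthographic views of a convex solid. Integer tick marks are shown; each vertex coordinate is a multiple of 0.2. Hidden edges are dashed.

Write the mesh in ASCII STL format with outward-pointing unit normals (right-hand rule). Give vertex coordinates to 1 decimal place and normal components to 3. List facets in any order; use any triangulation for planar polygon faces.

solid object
 facet normal 0.808 -0.580 -0.101
  outer loop
   vertex 3.2 1.2 1.4
   vertex 6.0 5.0 2.0
   vertex 3.2 0.4 6.0
  endloop
 endfacet
 facet normal -0.747 0.077 -0.660
  outer loop
   vertex 3.2 1.2 1.4
   vertex 0.4 3.2 4.8
   vertex 1.0 5.6 4.4
  endloop
 endfacet
 facet normal -0.325 0.079 0.942
  outer loop
   vertex 1.8 4.2 5.2
   vertex 0.4 3.2 4.8
   vertex 3.2 0.4 6.0
  endloop
 endfacet
 facet normal -0.428 0.252 0.868
  outer loop
   vertex 1.8 4.2 5.2
   vertex 1.0 5.6 4.4
   vertex 0.4 3.2 4.8
  endloop
 endfacet
 facet normal 0.523 0.356 0.775
  outer loop
   vertex 1.8 4.2 5.2
   vertex 3.2 0.4 6.0
   vertex 6.0 5.0 2.0
  endloop
 endfacet
 facet normal 0.400 0.616 0.679
  outer loop
   vertex 1.8 4.2 5.2
   vertex 6.0 5.0 2.0
   vertex 1.0 5.6 4.4
  endloop
 endfacet
 facet normal -0.716 -0.513 0.473
  outer loop
   vertex 2.0 0.6 4.4
   vertex 3.2 0.4 6.0
   vertex 0.4 3.2 4.8
  endloop
 endfacet
 facet normal -0.804 -0.432 -0.408
  outer loop
   vertex 2.0 0.6 4.4
   vertex 0.4 3.2 4.8
   vertex 3.2 1.2 1.4
  endloop
 endfacet
 facet normal 0.064 -0.983 -0.171
  outer loop
   vertex 2.0 0.6 4.4
   vertex 3.2 1.2 1.4
   vertex 3.2 0.4 6.0
  endloop
 endfacet
 facet normal 0.141 0.989 0.047
  outer loop
   vertex 5.0 5.2 0.8
   vertex 1.0 5.6 4.4
   vertex 6.0 5.0 2.0
  endloop
 endfacet
 facet normal 0.672 -0.396 -0.626
  outer loop
   vertex 5.0 5.2 0.8
   vertex 6.0 5.0 2.0
   vertex 3.2 1.2 1.4
  endloop
 endfacet
 facet normal -0.648 0.181 -0.740
  outer loop
   vertex 5.0 5.2 0.8
   vertex 3.2 1.2 1.4
   vertex 1.0 5.6 4.4
  endloop
 endfacet
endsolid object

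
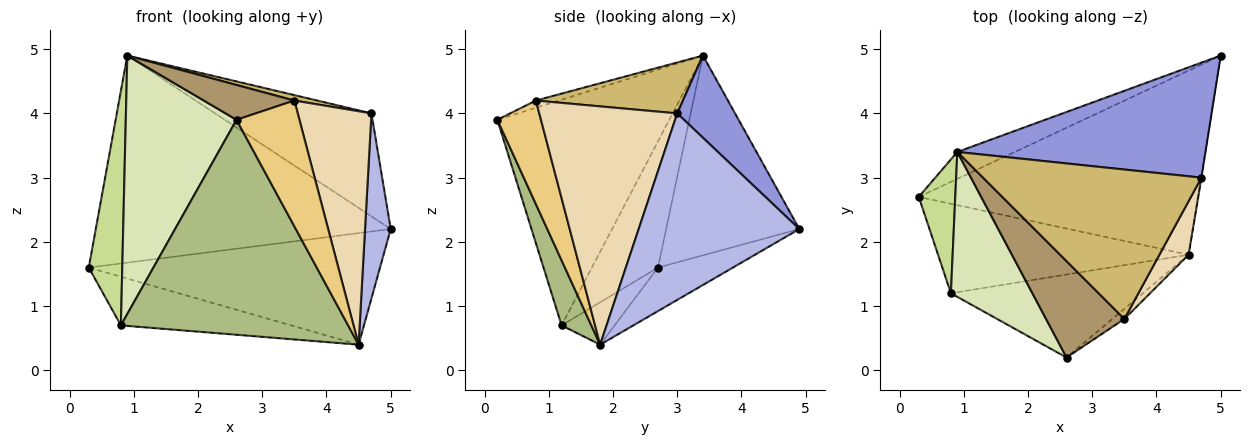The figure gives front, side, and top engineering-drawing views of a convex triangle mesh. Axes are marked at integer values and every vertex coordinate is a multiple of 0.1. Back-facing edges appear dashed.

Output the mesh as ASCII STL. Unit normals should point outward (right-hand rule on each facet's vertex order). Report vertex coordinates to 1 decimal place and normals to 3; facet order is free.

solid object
 facet normal -0.409 0.905 -0.118
  outer loop
   vertex 0.9 3.4 4.9
   vertex 5.0 4.9 2.2
   vertex 0.3 2.7 1.6
  endloop
 endfacet
 facet normal -0.132 0.514 -0.848
  outer loop
   vertex 4.5 1.8 0.4
   vertex 0.3 2.7 1.6
   vertex 5.0 4.9 2.2
  endloop
 endfacet
 facet normal 0.239 0.648 0.723
  outer loop
   vertex 4.7 3.0 4.0
   vertex 5.0 4.9 2.2
   vertex 0.9 3.4 4.9
  endloop
 endfacet
 facet normal 0.987 -0.158 -0.002
  outer loop
   vertex 4.7 3.0 4.0
   vertex 4.5 1.8 0.4
   vertex 5.0 4.9 2.2
  endloop
 endfacet
 facet normal -0.147 0.472 -0.869
  outer loop
   vertex 0.8 1.2 0.7
   vertex 0.3 2.7 1.6
   vertex 4.5 1.8 0.4
  endloop
 endfacet
 facet normal 0.121 -0.926 -0.358
  outer loop
   vertex 0.8 1.2 0.7
   vertex 4.5 1.8 0.4
   vertex 2.6 0.2 3.9
  endloop
 endfacet
 facet normal -0.864 -0.438 0.250
  outer loop
   vertex 0.8 1.2 0.7
   vertex 0.9 3.4 4.9
   vertex 0.3 2.7 1.6
  endloop
 endfacet
 facet normal -0.804 -0.518 0.291
  outer loop
   vertex 0.8 1.2 0.7
   vertex 2.6 0.2 3.9
   vertex 0.9 3.4 4.9
  endloop
 endfacet
 facet normal -0.086 -0.339 0.937
  outer loop
   vertex 3.5 0.8 4.2
   vertex 0.9 3.4 4.9
   vertex 2.6 0.2 3.9
  endloop
 endfacet
 facet normal 0.227 -0.035 0.973
  outer loop
   vertex 3.5 0.8 4.2
   vertex 4.7 3.0 4.0
   vertex 0.9 3.4 4.9
  endloop
 endfacet
 facet normal 0.569 -0.820 -0.066
  outer loop
   vertex 3.5 0.8 4.2
   vertex 2.6 0.2 3.9
   vertex 4.5 1.8 0.4
  endloop
 endfacet
 facet normal 0.877 -0.469 0.107
  outer loop
   vertex 3.5 0.8 4.2
   vertex 4.5 1.8 0.4
   vertex 4.7 3.0 4.0
  endloop
 endfacet
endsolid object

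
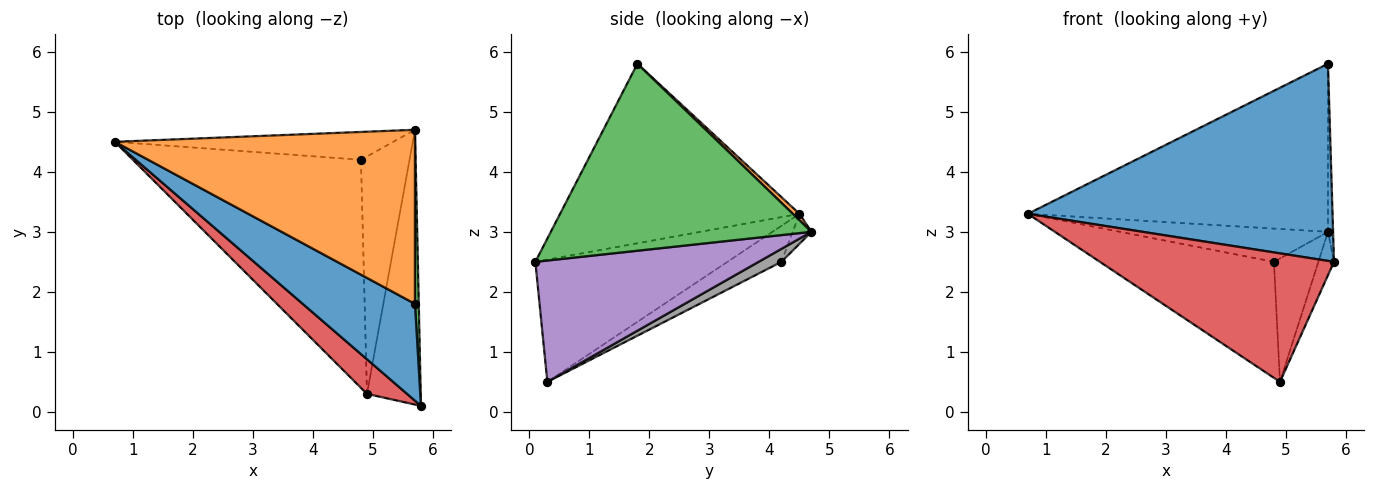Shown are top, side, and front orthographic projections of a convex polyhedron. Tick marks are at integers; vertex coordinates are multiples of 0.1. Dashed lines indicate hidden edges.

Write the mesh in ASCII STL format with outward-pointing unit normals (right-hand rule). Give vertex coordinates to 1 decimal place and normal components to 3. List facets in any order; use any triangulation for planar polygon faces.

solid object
 facet normal -0.576 -0.733 0.360
  outer loop
   vertex 5.7 1.8 5.8
   vertex 0.7 4.5 3.3
   vertex 5.8 0.1 2.5
  endloop
 endfacet
 facet normal 0.015 0.695 0.719
  outer loop
   vertex 5.7 1.8 5.8
   vertex 5.7 4.7 3.0
   vertex 0.7 4.5 3.3
  endloop
 endfacet
 facet normal 1.000 0.020 0.020
  outer loop
   vertex 5.7 1.8 5.8
   vertex 5.8 0.1 2.5
   vertex 5.7 4.7 3.0
  endloop
 endfacet
 facet normal -0.621 -0.757 0.204
  outer loop
   vertex 4.9 0.3 0.5
   vertex 5.8 0.1 2.5
   vertex 0.7 4.5 3.3
  endloop
 endfacet
 facet normal 0.912 0.064 -0.404
  outer loop
   vertex 4.9 0.3 0.5
   vertex 5.7 4.7 3.0
   vertex 5.8 0.1 2.5
  endloop
 endfacet
 facet normal -0.069 0.765 -0.641
  outer loop
   vertex 4.8 4.2 2.5
   vertex 0.7 4.5 3.3
   vertex 5.7 4.7 3.0
  endloop
 endfacet
 facet normal -0.139 0.449 -0.883
  outer loop
   vertex 4.8 4.2 2.5
   vertex 4.9 0.3 0.5
   vertex 0.7 4.5 3.3
  endloop
 endfacet
 facet normal 0.230 0.449 -0.863
  outer loop
   vertex 4.8 4.2 2.5
   vertex 5.7 4.7 3.0
   vertex 4.9 0.3 0.5
  endloop
 endfacet
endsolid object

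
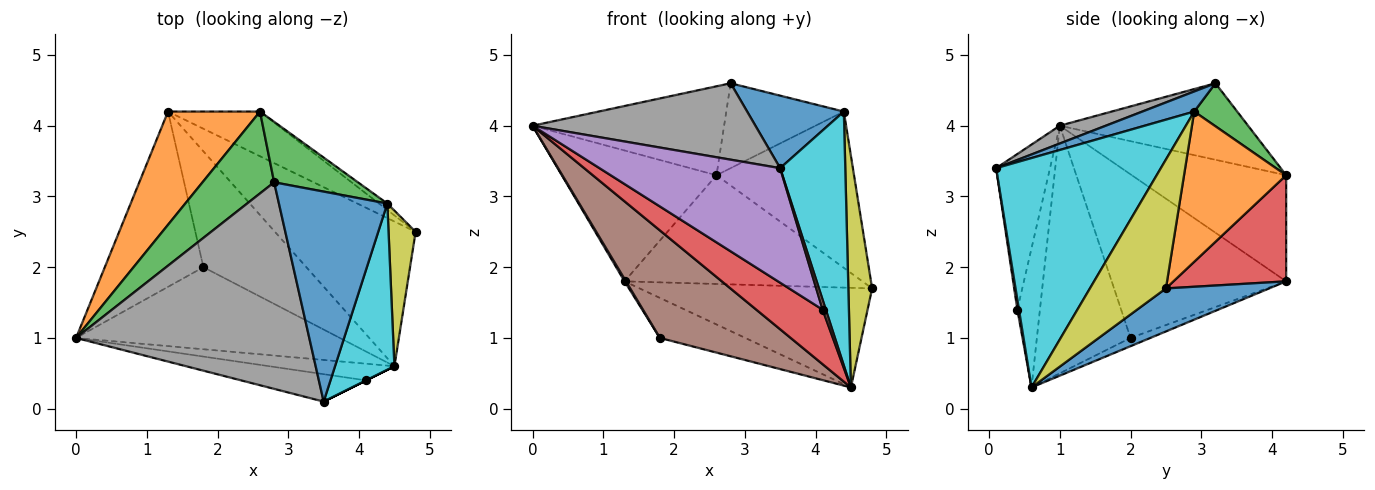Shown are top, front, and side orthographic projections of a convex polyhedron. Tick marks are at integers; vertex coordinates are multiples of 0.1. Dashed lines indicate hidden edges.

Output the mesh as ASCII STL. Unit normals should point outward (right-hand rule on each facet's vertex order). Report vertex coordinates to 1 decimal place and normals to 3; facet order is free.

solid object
 facet normal 0.244 0.550 -0.799
  outer loop
   vertex 4.5 0.6 0.3
   vertex 1.3 4.2 1.8
   vertex 4.8 2.5 1.7
  endloop
 endfacet
 facet normal -0.602 0.604 0.522
  outer loop
   vertex 2.6 4.2 3.3
   vertex 1.3 4.2 1.8
   vertex 0.0 1.0 4.0
  endloop
 endfacet
 facet normal -0.586 0.596 0.549
  outer loop
   vertex 2.6 4.2 3.3
   vertex 0.0 1.0 4.0
   vertex 2.8 3.2 4.6
  endloop
 endfacet
 facet normal 0.402 0.847 -0.348
  outer loop
   vertex 2.6 4.2 3.3
   vertex 4.8 2.5 1.7
   vertex 1.3 4.2 1.8
  endloop
 endfacet
 facet normal -0.856 -0.007 -0.516
  outer loop
   vertex 1.8 2.0 1.0
   vertex 0.0 1.0 4.0
   vertex 1.3 4.2 1.8
  endloop
 endfacet
 facet normal -0.495 -0.691 -0.527
  outer loop
   vertex 1.8 2.0 1.0
   vertex 4.5 0.6 0.3
   vertex 0.0 1.0 4.0
  endloop
 endfacet
 facet normal -0.076 0.326 -0.942
  outer loop
   vertex 1.8 2.0 1.0
   vertex 1.3 4.2 1.8
   vertex 4.5 0.6 0.3
  endloop
 endfacet
 facet normal 0.071 -0.346 0.936
  outer loop
   vertex 3.5 0.1 3.4
   vertex 2.8 3.2 4.6
   vertex 0.0 1.0 4.0
  endloop
 endfacet
 facet normal 0.936 -0.293 0.197
  outer loop
   vertex 4.4 2.9 4.2
   vertex 4.5 0.6 0.3
   vertex 4.8 2.5 1.7
  endloop
 endfacet
 facet normal 0.904 -0.357 0.234
  outer loop
   vertex 4.4 2.9 4.2
   vertex 3.5 0.1 3.4
   vertex 4.5 0.6 0.3
  endloop
 endfacet
 facet normal 0.172 -0.321 0.931
  outer loop
   vertex 4.4 2.9 4.2
   vertex 2.8 3.2 4.6
   vertex 3.5 0.1 3.4
  endloop
 endfacet
 facet normal 0.596 0.802 -0.033
  outer loop
   vertex 4.4 2.9 4.2
   vertex 4.8 2.5 1.7
   vertex 2.6 4.2 3.3
  endloop
 endfacet
 facet normal 0.285 0.780 0.556
  outer loop
   vertex 4.4 2.9 4.2
   vertex 2.6 4.2 3.3
   vertex 2.8 3.2 4.6
  endloop
 endfacet
 facet normal -0.309 -0.909 -0.278
  outer loop
   vertex 4.1 0.4 1.4
   vertex 0.0 1.0 4.0
   vertex 4.5 0.6 0.3
  endloop
 endfacet
 facet normal -0.279 -0.934 -0.224
  outer loop
   vertex 4.1 0.4 1.4
   vertex 3.5 0.1 3.4
   vertex 0.0 1.0 4.0
  endloop
 endfacet
 facet normal 0.447 -0.894 0.000
  outer loop
   vertex 4.1 0.4 1.4
   vertex 4.5 0.6 0.3
   vertex 3.5 0.1 3.4
  endloop
 endfacet
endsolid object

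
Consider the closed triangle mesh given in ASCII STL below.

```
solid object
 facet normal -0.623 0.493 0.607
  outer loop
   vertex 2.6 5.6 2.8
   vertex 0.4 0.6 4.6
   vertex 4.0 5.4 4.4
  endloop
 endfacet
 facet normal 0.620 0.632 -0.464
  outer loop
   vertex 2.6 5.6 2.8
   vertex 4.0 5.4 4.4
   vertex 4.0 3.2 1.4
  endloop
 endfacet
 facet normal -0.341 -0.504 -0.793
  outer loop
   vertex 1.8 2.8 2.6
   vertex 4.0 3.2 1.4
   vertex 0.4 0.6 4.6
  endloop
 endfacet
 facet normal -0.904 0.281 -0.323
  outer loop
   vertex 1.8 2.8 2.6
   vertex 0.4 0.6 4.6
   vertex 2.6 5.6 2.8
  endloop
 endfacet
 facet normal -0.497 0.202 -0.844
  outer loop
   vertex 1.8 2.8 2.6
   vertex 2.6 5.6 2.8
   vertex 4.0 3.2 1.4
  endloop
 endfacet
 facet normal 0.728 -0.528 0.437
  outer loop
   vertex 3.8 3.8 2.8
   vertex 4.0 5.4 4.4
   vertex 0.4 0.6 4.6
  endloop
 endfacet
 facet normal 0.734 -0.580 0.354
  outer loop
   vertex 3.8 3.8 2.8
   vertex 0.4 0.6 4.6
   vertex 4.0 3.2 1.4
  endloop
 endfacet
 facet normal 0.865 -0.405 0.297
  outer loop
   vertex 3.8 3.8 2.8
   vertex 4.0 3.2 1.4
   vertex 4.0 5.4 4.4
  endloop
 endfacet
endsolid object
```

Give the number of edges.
12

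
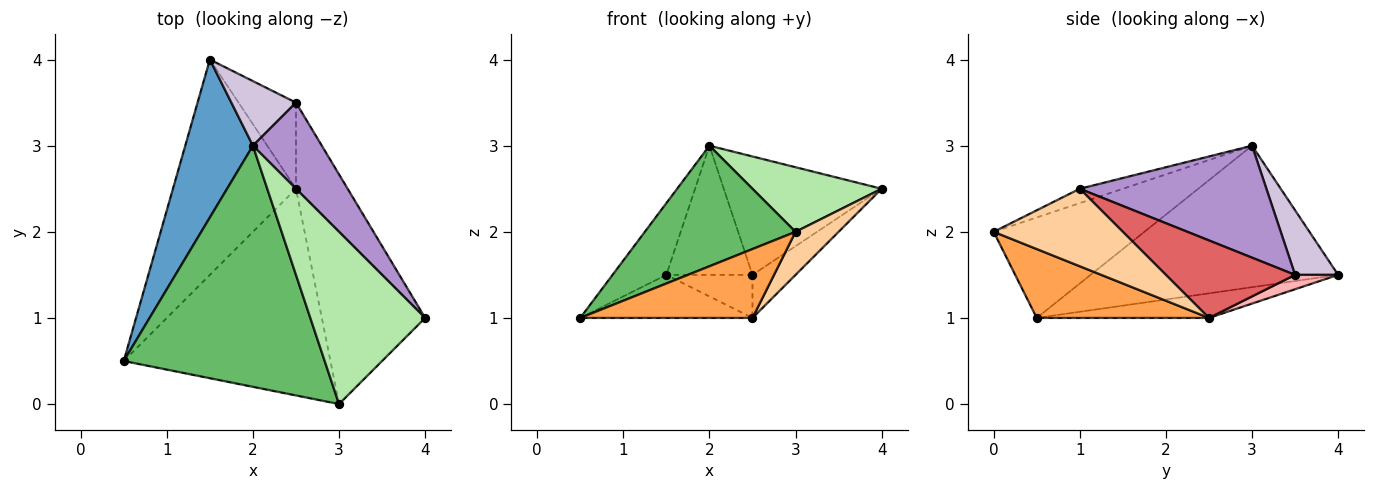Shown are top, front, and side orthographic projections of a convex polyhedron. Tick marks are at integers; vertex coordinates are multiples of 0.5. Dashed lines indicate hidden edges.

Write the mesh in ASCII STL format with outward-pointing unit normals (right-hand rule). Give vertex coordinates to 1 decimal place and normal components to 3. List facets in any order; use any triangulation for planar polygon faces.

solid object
 facet normal -0.885 0.192 0.423
  outer loop
   vertex 2.0 3.0 3.0
   vertex 1.5 4.0 1.5
   vertex 0.5 0.5 1.0
  endloop
 endfacet
 facet normal -0.192 0.192 -0.962
  outer loop
   vertex 2.5 2.5 1.0
   vertex 0.5 0.5 1.0
   vertex 1.5 4.0 1.5
  endloop
 endfacet
 facet normal 0.302 -0.302 -0.905
  outer loop
   vertex 3.0 0.0 2.0
   vertex 0.5 0.5 1.0
   vertex 2.5 2.5 1.0
  endloop
 endfacet
 facet normal 0.588 -0.196 -0.784
  outer loop
   vertex 3.0 0.0 2.0
   vertex 2.5 2.5 1.0
   vertex 4.0 1.0 2.5
  endloop
 endfacet
 facet normal -0.408 -0.408 0.816
  outer loop
   vertex 3.0 0.0 2.0
   vertex 2.0 3.0 3.0
   vertex 0.5 0.5 1.0
  endloop
 endfacet
 facet normal -0.116 -0.349 0.930
  outer loop
   vertex 3.0 0.0 2.0
   vertex 4.0 1.0 2.5
   vertex 2.0 3.0 3.0
  endloop
 endfacet
 facet normal 0.802 0.267 -0.535
  outer loop
   vertex 2.5 3.5 1.5
   vertex 4.0 1.0 2.5
   vertex 2.5 2.5 1.0
  endloop
 endfacet
 facet normal 0.218 0.436 -0.873
  outer loop
   vertex 2.5 3.5 1.5
   vertex 2.5 2.5 1.0
   vertex 1.5 4.0 1.5
  endloop
 endfacet
 facet normal 0.691 0.585 0.425
  outer loop
   vertex 2.5 3.5 1.5
   vertex 2.0 3.0 3.0
   vertex 4.0 1.0 2.5
  endloop
 endfacet
 facet normal 0.408 0.816 0.408
  outer loop
   vertex 2.5 3.5 1.5
   vertex 1.5 4.0 1.5
   vertex 2.0 3.0 3.0
  endloop
 endfacet
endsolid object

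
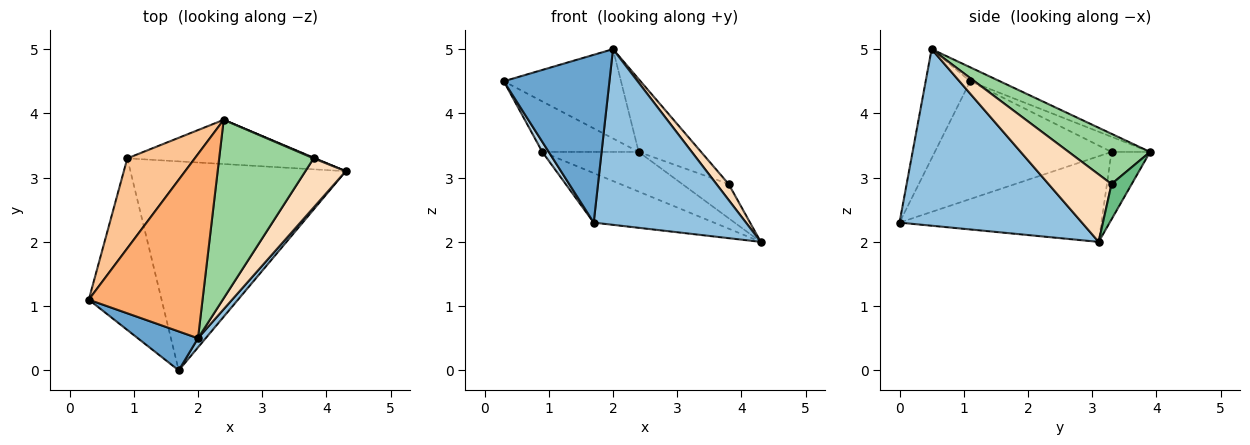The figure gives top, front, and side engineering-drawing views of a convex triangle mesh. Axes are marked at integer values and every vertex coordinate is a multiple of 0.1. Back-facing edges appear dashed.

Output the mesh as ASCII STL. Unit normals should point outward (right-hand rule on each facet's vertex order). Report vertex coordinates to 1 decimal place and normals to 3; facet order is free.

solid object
 facet normal -0.380 -0.901 0.209
  outer loop
   vertex 2.0 0.5 5.0
   vertex 0.3 1.1 4.5
   vertex 1.7 0.0 2.3
  endloop
 endfacet
 facet normal 0.767 -0.640 0.033
  outer loop
   vertex 2.0 0.5 5.0
   vertex 1.7 0.0 2.3
   vertex 4.3 3.1 2.0
  endloop
 endfacet
 facet normal -0.850 -0.031 -0.526
  outer loop
   vertex 0.9 3.3 3.4
   vertex 1.7 0.0 2.3
   vertex 0.3 1.1 4.5
  endloop
 endfacet
 facet normal -0.361 0.215 -0.907
  outer loop
   vertex 0.9 3.3 3.4
   vertex 4.3 3.1 2.0
   vertex 1.7 0.0 2.3
  endloop
 endfacet
 facet normal -0.258 0.645 -0.719
  outer loop
   vertex 2.4 3.9 3.4
   vertex 4.3 3.1 2.0
   vertex 0.9 3.3 3.4
  endloop
 endfacet
 facet normal -0.110 0.434 0.894
  outer loop
   vertex 2.4 3.9 3.4
   vertex 0.3 1.1 4.5
   vertex 2.0 0.5 5.0
  endloop
 endfacet
 facet normal -0.192 0.480 0.856
  outer loop
   vertex 2.4 3.9 3.4
   vertex 0.9 3.3 3.4
   vertex 0.3 1.1 4.5
  endloop
 endfacet
 facet normal 0.846 -0.164 0.507
  outer loop
   vertex 3.8 3.3 2.9
   vertex 2.0 0.5 5.0
   vertex 4.3 3.1 2.0
  endloop
 endfacet
 facet normal 0.399 0.917 0.018
  outer loop
   vertex 3.8 3.3 2.9
   vertex 4.3 3.1 2.0
   vertex 2.4 3.9 3.4
  endloop
 endfacet
 facet normal 0.442 0.339 0.831
  outer loop
   vertex 3.8 3.3 2.9
   vertex 2.4 3.9 3.4
   vertex 2.0 0.5 5.0
  endloop
 endfacet
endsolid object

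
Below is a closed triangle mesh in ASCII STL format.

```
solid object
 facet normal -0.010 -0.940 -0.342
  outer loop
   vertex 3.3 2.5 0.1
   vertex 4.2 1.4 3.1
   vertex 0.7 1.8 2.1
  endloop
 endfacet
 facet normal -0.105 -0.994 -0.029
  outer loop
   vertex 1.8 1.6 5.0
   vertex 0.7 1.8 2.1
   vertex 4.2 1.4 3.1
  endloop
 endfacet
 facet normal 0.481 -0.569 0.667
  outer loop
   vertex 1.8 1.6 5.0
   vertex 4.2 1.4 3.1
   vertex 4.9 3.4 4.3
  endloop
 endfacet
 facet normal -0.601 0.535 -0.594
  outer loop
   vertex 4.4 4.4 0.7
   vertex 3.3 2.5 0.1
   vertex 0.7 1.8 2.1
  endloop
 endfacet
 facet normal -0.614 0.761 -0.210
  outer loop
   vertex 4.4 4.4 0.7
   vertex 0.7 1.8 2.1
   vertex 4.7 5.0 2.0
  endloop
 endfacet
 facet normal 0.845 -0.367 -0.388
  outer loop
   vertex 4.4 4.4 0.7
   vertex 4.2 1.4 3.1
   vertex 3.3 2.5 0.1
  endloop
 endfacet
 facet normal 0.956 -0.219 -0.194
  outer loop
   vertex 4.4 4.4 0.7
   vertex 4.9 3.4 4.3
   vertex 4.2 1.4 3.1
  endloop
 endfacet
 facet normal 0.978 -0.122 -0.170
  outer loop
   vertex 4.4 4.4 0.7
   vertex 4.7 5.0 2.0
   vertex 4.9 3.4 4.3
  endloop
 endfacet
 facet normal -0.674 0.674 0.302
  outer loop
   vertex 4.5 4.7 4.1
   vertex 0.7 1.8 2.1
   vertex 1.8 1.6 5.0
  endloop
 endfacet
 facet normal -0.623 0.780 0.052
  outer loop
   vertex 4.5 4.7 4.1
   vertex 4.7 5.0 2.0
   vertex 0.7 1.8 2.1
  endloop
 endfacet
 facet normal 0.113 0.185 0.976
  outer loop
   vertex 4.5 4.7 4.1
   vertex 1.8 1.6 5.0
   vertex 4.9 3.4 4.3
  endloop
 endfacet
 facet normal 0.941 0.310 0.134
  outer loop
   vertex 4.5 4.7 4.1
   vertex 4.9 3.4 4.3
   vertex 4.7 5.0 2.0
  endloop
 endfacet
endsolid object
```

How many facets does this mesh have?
12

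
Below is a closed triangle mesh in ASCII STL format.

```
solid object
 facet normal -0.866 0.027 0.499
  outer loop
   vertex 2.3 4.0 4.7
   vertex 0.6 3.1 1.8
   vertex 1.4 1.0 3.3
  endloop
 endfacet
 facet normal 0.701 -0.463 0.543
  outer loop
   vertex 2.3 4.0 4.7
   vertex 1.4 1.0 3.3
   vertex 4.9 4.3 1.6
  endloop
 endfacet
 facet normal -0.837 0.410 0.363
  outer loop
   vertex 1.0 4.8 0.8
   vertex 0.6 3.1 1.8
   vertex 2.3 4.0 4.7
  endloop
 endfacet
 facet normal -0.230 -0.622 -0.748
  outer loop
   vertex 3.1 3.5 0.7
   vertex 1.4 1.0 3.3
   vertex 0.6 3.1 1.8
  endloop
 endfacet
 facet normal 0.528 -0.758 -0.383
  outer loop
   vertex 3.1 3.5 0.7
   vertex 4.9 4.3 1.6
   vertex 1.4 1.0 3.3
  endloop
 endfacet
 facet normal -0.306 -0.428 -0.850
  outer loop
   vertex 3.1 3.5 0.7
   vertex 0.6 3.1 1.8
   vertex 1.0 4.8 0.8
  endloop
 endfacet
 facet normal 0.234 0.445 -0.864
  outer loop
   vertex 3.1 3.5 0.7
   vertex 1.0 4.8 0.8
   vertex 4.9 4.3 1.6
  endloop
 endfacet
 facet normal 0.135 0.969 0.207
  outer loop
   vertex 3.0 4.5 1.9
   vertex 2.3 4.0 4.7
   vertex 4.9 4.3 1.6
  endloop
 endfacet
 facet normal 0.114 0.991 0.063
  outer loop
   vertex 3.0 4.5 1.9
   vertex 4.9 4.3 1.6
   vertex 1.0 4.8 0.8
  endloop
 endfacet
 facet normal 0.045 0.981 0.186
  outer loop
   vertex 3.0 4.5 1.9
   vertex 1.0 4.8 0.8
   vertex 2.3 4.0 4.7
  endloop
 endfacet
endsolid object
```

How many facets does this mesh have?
10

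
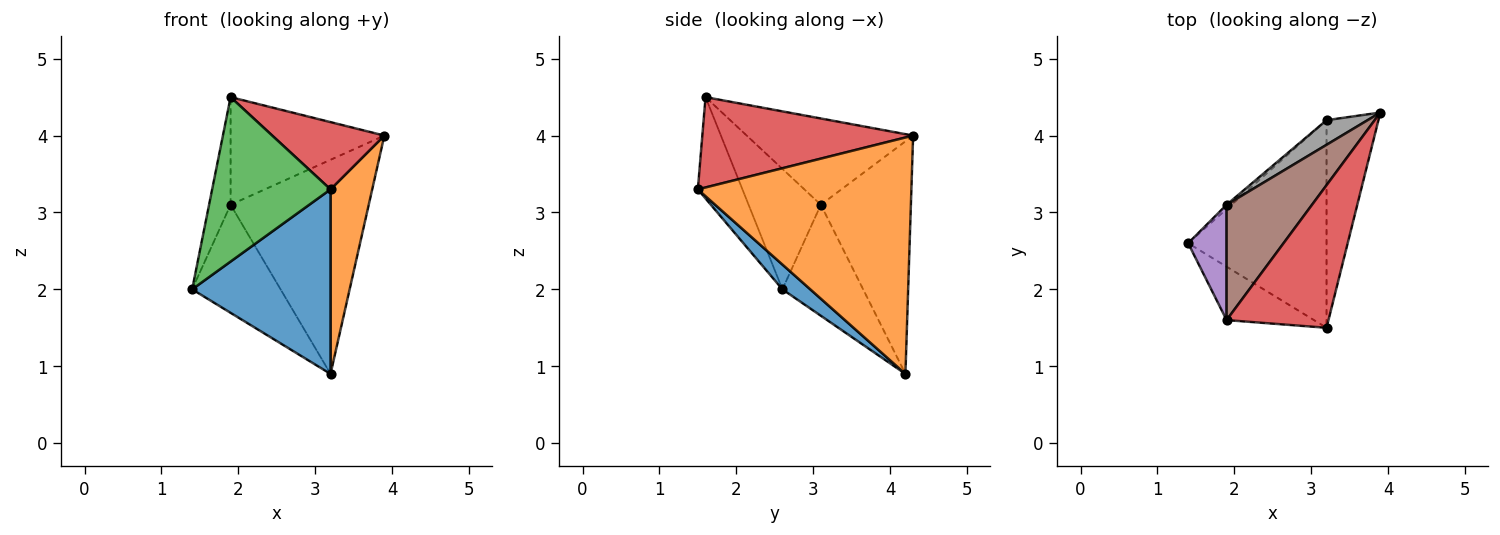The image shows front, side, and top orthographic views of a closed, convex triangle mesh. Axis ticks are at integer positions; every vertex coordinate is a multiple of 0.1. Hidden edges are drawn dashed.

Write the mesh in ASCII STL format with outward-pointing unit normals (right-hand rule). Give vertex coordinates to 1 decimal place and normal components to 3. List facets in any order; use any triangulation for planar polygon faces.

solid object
 facet normal 0.133 -0.658 -0.741
  outer loop
   vertex 3.2 4.2 0.9
   vertex 3.2 1.5 3.3
   vertex 1.4 2.6 2.0
  endloop
 endfacet
 facet normal 0.959 -0.187 -0.211
  outer loop
   vertex 3.2 4.2 0.9
   vertex 3.9 4.3 4.0
   vertex 3.2 1.5 3.3
  endloop
 endfacet
 facet normal -0.337 -0.895 -0.291
  outer loop
   vertex 1.9 1.6 4.5
   vertex 1.4 2.6 2.0
   vertex 3.2 1.5 3.3
  endloop
 endfacet
 facet normal 0.626 -0.333 0.706
  outer loop
   vertex 1.9 1.6 4.5
   vertex 3.2 1.5 3.3
   vertex 3.9 4.3 4.0
  endloop
 endfacet
 facet normal -0.916 0.273 0.292
  outer loop
   vertex 1.9 3.1 3.1
   vertex 1.4 2.6 2.0
   vertex 1.9 1.6 4.5
  endloop
 endfacet
 facet normal -0.594 0.549 0.588
  outer loop
   vertex 1.9 3.1 3.1
   vertex 1.9 1.6 4.5
   vertex 3.9 4.3 4.0
  endloop
 endfacet
 facet normal -0.674 0.738 -0.029
  outer loop
   vertex 1.9 3.1 3.1
   vertex 3.2 4.2 0.9
   vertex 1.4 2.6 2.0
  endloop
 endfacet
 facet normal -0.543 0.834 0.096
  outer loop
   vertex 1.9 3.1 3.1
   vertex 3.9 4.3 4.0
   vertex 3.2 4.2 0.9
  endloop
 endfacet
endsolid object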